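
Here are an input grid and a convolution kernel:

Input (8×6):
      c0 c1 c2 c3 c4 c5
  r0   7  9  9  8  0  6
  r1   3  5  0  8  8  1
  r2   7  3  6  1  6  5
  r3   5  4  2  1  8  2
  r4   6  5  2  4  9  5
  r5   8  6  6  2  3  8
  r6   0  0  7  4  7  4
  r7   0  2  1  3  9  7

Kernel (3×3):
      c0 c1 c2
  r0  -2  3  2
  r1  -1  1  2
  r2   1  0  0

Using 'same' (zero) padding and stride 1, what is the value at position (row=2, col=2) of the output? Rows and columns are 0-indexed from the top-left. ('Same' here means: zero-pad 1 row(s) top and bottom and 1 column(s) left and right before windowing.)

15

The receptive field on the zero-padded input at this output position is [5 0 8 / 3 6 1 / 4 2 1]. Elementwise product with the kernel and sum: 5·-2 + 0·3 + 8·2 + 3·-1 + 6·1 + 1·2 + 4·1.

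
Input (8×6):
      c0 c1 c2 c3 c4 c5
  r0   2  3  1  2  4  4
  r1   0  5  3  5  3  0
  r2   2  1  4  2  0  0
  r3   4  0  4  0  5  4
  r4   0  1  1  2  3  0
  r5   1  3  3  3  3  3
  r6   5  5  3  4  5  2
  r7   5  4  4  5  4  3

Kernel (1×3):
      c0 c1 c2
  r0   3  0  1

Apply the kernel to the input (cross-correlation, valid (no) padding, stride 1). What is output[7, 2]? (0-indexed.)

The receptive field on the input at this output position is [4 5 4]. Elementwise product with the kernel and sum: 4·3 + 4·1.

16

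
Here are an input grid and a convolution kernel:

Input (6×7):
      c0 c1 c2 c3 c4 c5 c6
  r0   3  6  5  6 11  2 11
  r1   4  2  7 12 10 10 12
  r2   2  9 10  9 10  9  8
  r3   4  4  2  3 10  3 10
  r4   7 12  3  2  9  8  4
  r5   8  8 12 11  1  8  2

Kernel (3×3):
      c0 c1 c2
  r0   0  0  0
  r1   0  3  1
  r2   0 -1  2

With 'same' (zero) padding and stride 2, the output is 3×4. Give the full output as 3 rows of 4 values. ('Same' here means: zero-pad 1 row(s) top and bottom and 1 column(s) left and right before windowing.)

15 38 45 21
19 43 35 14
41 21 50 10

Output[0,0]: The receptive field on the zero-padded input at this output position is [0 0 0 / 0 3 6 / 0 4 2]. Elementwise product with the kernel and sum: 3·3 + 6·1 + 4·-1 + 2·2.
Output[0,1]: The receptive field on the zero-padded input at this output position is [0 0 0 / 6 5 6 / 2 7 12]. Elementwise product with the kernel and sum: 5·3 + 6·1 + 7·-1 + 12·2.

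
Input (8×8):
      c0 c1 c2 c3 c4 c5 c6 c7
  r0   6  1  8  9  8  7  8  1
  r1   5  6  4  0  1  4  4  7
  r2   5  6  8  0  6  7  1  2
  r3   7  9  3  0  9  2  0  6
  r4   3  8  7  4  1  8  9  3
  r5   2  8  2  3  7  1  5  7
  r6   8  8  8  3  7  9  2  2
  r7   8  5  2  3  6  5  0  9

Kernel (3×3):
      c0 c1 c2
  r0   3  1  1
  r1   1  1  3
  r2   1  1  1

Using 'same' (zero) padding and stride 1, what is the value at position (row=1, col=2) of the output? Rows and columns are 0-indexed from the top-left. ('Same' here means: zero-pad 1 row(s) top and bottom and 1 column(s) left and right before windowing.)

44

The receptive field on the zero-padded input at this output position is [1 8 9 / 6 4 0 / 6 8 0]. Elementwise product with the kernel and sum: 1·3 + 8·1 + 9·1 + 6·1 + 4·1 + 0·3 + 6·1 + 8·1 + 0·1.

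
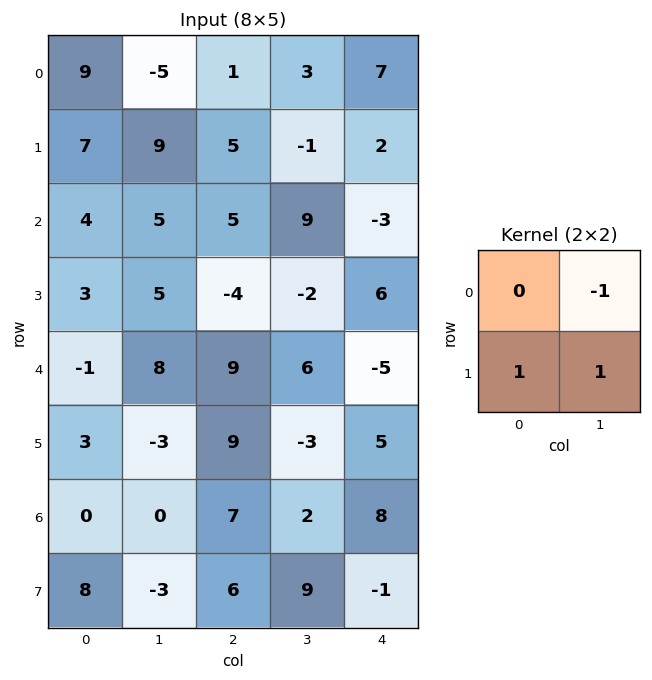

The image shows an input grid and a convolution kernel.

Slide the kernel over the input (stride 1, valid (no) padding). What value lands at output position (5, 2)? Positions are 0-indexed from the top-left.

The receptive field on the input at this output position is [9 -3 / 7 2]. Elementwise product with the kernel and sum: -3·-1 + 7·1 + 2·1.

12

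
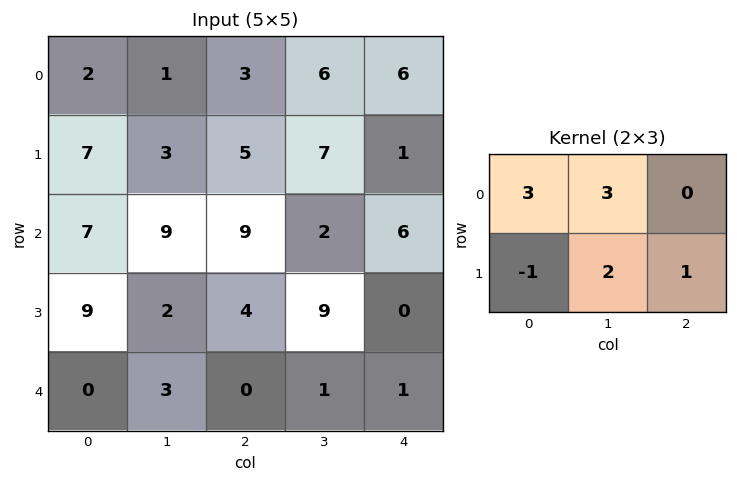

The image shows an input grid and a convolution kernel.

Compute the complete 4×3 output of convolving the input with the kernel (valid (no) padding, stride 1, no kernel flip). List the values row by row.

Output[0,0]: The receptive field on the input at this output position is [2 1 3 / 7 3 5]. Elementwise product with the kernel and sum: 2·3 + 1·3 + 7·-1 + 3·2 + 5·1.
Output[0,1]: The receptive field on the input at this output position is [1 3 6 / 3 5 7]. Elementwise product with the kernel and sum: 1·3 + 3·3 + 3·-1 + 5·2 + 7·1.

13 26 37
50 35 37
47 69 47
39 16 42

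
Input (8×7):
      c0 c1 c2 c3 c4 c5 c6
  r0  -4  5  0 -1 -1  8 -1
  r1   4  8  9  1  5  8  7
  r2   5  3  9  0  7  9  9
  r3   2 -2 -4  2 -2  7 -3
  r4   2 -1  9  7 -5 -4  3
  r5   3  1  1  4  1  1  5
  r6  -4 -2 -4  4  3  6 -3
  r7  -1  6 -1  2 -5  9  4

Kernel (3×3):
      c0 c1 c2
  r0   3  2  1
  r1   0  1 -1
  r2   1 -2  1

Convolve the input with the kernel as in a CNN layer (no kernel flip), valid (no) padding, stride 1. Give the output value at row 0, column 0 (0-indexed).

5

The receptive field on the input at this output position is [-4 5 0 / 4 8 9 / 5 3 9]. Elementwise product with the kernel and sum: -4·3 + 5·2 + 0·1 + 8·1 + 9·-1 + 5·1 + 3·-2 + 9·1.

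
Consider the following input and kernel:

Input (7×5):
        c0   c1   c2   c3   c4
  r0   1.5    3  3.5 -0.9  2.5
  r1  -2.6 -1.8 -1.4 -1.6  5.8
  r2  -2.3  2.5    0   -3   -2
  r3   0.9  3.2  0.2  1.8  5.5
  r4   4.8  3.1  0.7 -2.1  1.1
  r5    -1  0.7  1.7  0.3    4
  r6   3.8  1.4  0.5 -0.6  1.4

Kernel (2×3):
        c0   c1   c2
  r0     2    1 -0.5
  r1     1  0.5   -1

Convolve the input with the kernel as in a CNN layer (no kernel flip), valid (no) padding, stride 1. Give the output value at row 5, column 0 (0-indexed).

The receptive field on the input at this output position is [-1 0.7 1.7 / 3.8 1.4 0.5]. Elementwise product with the kernel and sum: -1·2 + 0.7·1 + 1.7·-0.5 + 3.8·1 + 1.4·0.5 + 0.5·-1.

1.85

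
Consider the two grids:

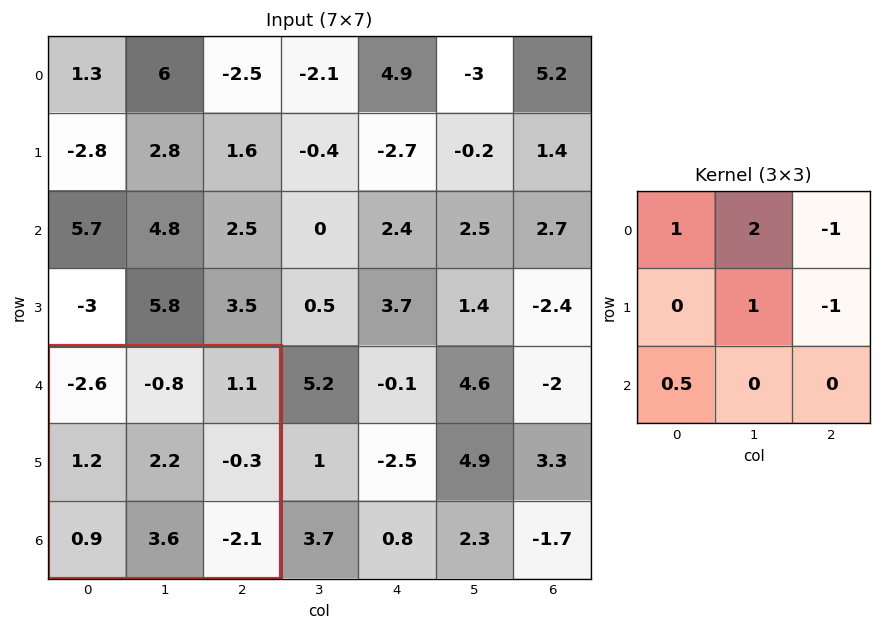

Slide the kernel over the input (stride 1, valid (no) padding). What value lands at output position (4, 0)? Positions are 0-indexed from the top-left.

The receptive field on the input at this output position is [-2.6 -0.8 1.1 / 1.2 2.2 -0.3 / 0.9 3.6 -2.1]. Elementwise product with the kernel and sum: -2.6·1 + -0.8·2 + 1.1·-1 + 2.2·1 + -0.3·-1 + 0.9·0.5.

-2.35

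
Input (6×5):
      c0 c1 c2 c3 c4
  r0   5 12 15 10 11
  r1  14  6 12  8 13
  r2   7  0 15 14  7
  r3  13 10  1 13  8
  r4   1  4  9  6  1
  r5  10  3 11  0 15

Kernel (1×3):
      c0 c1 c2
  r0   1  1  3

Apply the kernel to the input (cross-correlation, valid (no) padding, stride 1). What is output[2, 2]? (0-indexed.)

50

The receptive field on the input at this output position is [15 14 7]. Elementwise product with the kernel and sum: 15·1 + 14·1 + 7·3.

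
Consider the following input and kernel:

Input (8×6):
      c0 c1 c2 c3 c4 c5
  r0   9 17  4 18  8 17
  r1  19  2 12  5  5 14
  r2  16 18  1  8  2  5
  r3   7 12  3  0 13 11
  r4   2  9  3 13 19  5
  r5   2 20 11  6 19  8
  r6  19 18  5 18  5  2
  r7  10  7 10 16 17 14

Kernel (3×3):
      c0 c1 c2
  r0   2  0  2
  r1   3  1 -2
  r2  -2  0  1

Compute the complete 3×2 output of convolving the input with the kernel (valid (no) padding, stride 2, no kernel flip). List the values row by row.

30 55
60 2
-19 40

Output[0,0]: The receptive field on the input at this output position is [9 17 4 / 19 2 12 / 16 18 1]. Elementwise product with the kernel and sum: 9·2 + 4·2 + 19·3 + 2·1 + 12·-2 + 16·-2 + 1·1.
Output[0,1]: The receptive field on the input at this output position is [4 18 8 / 12 5 5 / 1 8 2]. Elementwise product with the kernel and sum: 4·2 + 8·2 + 12·3 + 5·1 + 5·-2 + 1·-2 + 2·1.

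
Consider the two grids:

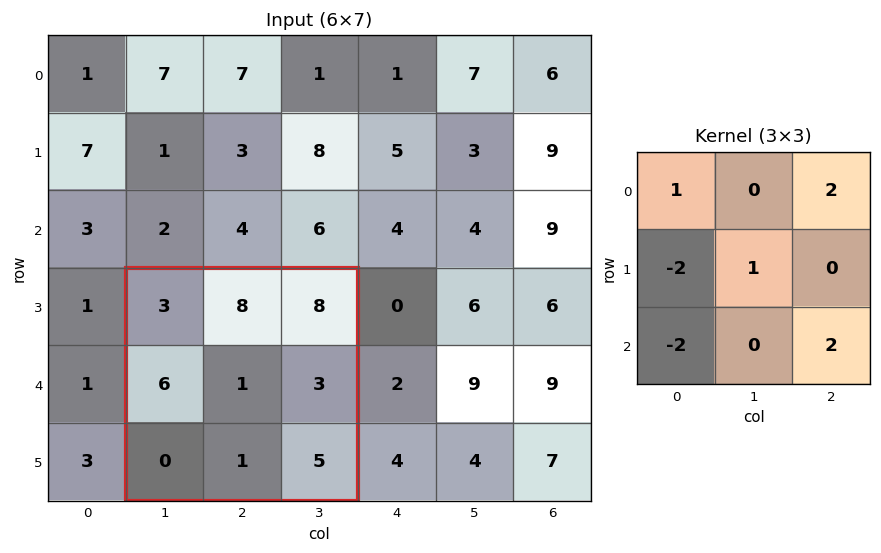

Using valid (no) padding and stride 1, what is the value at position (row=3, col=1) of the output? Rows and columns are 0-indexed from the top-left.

The receptive field on the input at this output position is [3 8 8 / 6 1 3 / 0 1 5]. Elementwise product with the kernel and sum: 3·1 + 8·2 + 6·-2 + 1·1 + 0·-2 + 5·2.

18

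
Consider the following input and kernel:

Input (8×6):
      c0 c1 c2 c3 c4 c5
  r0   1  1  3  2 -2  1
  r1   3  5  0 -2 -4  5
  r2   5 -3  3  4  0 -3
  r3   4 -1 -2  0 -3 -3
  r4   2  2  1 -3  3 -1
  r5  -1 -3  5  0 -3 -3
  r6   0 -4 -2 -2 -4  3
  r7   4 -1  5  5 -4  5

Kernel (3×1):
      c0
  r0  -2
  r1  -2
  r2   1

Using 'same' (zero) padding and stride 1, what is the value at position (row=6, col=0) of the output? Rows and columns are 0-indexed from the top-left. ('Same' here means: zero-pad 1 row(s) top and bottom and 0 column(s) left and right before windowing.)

6

The receptive field on the zero-padded input at this output position is [-1 / 0 / 4]. Elementwise product with the kernel and sum: -1·-2 + 0·-2 + 4·1.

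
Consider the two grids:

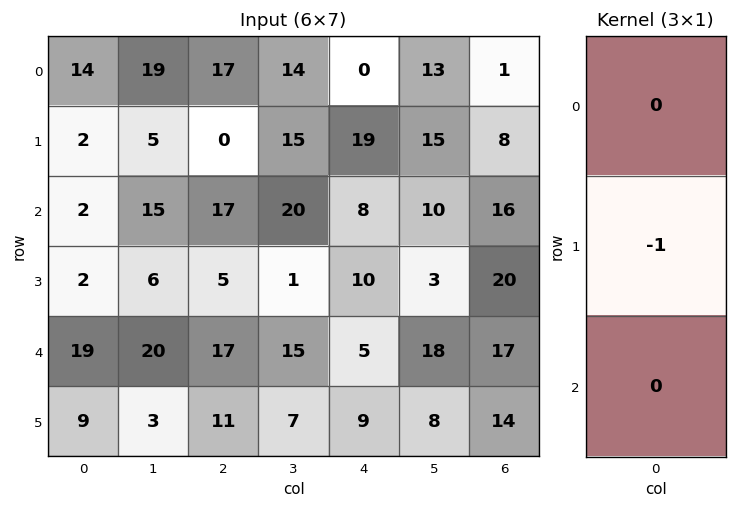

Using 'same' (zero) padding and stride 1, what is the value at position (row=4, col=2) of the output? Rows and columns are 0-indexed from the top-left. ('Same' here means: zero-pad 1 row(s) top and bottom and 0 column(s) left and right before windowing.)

The receptive field on the zero-padded input at this output position is [5 / 17 / 11]. Elementwise product with the kernel and sum: 17·-1.

-17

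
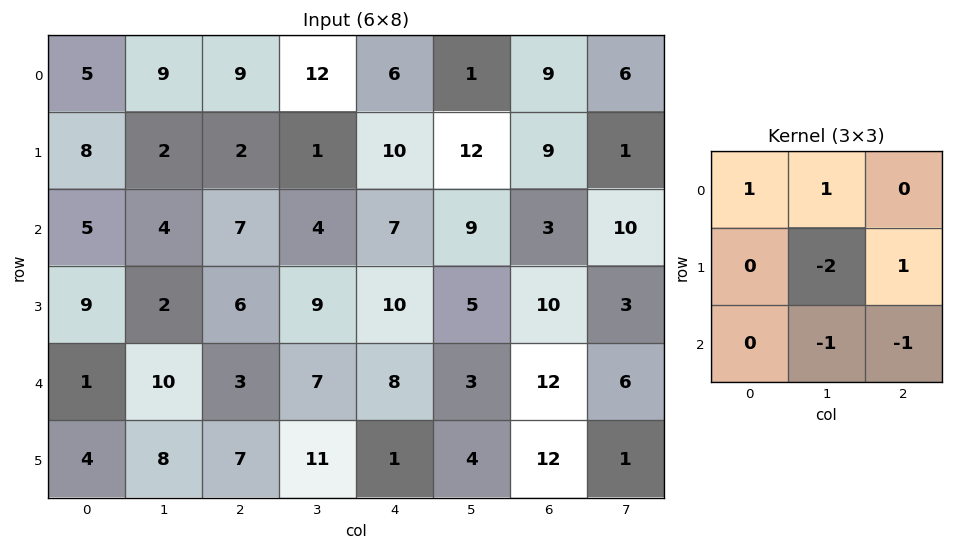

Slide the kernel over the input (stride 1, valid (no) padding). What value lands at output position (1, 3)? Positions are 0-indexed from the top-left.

The receptive field on the input at this output position is [1 10 12 / 4 7 9 / 9 10 5]. Elementwise product with the kernel and sum: 1·1 + 10·1 + 7·-2 + 9·1 + 10·-1 + 5·-1.

-9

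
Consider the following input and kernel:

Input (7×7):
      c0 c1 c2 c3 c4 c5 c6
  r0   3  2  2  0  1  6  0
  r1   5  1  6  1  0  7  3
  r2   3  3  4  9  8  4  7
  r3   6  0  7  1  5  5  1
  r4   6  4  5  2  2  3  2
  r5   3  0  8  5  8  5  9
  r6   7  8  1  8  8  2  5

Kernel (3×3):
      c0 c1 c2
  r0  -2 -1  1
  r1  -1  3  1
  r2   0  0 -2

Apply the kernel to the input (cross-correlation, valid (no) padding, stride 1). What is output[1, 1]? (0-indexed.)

The receptive field on the input at this output position is [1 6 1 / 3 4 9 / 0 7 1]. Elementwise product with the kernel and sum: 1·-2 + 6·-1 + 1·1 + 3·-1 + 4·3 + 9·1 + 1·-2.

9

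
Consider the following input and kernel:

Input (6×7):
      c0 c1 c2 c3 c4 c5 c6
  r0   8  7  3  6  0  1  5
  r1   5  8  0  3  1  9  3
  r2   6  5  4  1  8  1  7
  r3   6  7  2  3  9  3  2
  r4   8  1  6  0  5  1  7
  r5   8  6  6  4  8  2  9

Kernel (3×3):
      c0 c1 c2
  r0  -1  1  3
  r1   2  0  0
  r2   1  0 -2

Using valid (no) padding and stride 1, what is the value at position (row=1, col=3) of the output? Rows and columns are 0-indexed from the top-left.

24

The receptive field on the input at this output position is [3 1 9 / 1 8 1 / 3 9 3]. Elementwise product with the kernel and sum: 3·-1 + 1·1 + 9·3 + 1·2 + 3·1 + 3·-2.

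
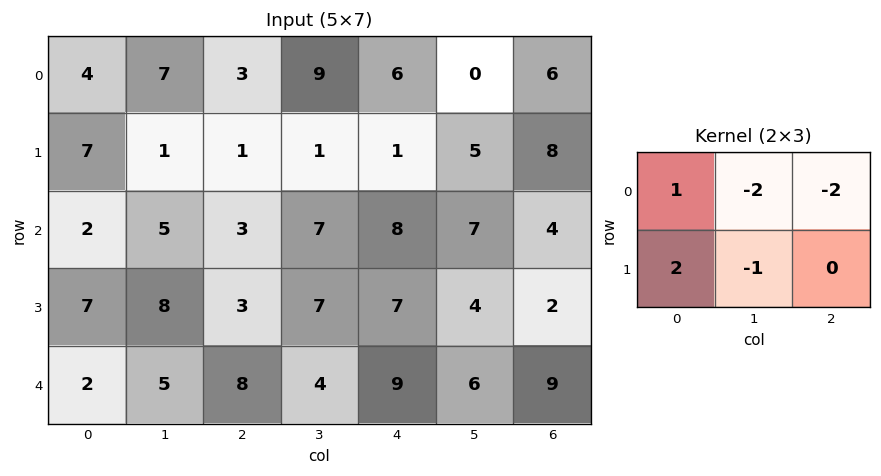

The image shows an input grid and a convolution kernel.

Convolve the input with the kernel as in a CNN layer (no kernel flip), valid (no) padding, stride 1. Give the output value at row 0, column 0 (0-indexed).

The receptive field on the input at this output position is [4 7 3 / 7 1 1]. Elementwise product with the kernel and sum: 4·1 + 7·-2 + 3·-2 + 7·2 + 1·-1.

-3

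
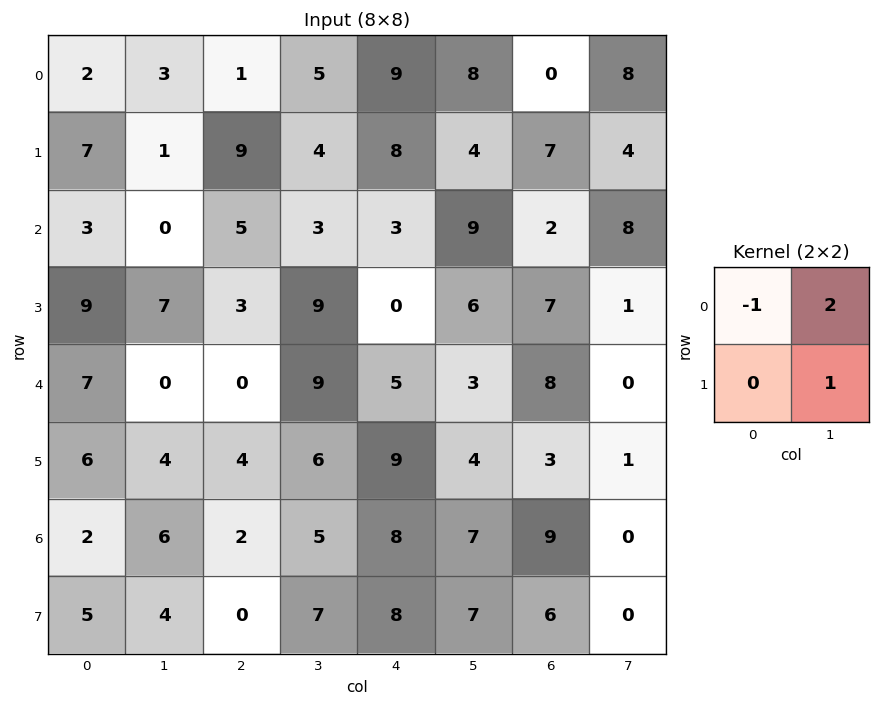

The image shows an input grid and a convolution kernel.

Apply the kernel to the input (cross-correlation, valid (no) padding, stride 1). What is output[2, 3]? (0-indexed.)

3

The receptive field on the input at this output position is [3 3 / 9 0]. Elementwise product with the kernel and sum: 3·-1 + 3·2 + 0·1.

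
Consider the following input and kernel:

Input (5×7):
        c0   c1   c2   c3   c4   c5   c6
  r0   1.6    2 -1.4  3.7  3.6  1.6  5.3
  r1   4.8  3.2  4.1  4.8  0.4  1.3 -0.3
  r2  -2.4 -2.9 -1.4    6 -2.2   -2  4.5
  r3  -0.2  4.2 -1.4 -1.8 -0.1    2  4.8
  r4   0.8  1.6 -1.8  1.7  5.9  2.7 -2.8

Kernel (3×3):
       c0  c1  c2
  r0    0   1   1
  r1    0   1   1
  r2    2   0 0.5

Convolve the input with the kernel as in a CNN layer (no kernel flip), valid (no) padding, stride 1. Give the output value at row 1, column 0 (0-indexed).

1.9

The receptive field on the input at this output position is [4.8 3.2 4.1 / -2.4 -2.9 -1.4 / -0.2 4.2 -1.4]. Elementwise product with the kernel and sum: 3.2·1 + 4.1·1 + -2.9·1 + -1.4·1 + -0.2·2 + -1.4·0.5.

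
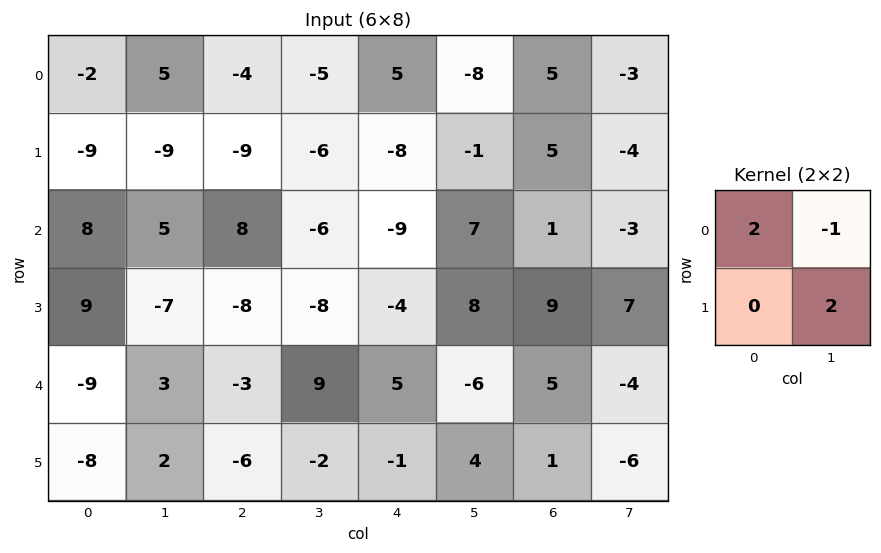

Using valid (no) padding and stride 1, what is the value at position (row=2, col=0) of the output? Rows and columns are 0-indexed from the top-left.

-3

The receptive field on the input at this output position is [8 5 / 9 -7]. Elementwise product with the kernel and sum: 8·2 + 5·-1 + -7·2.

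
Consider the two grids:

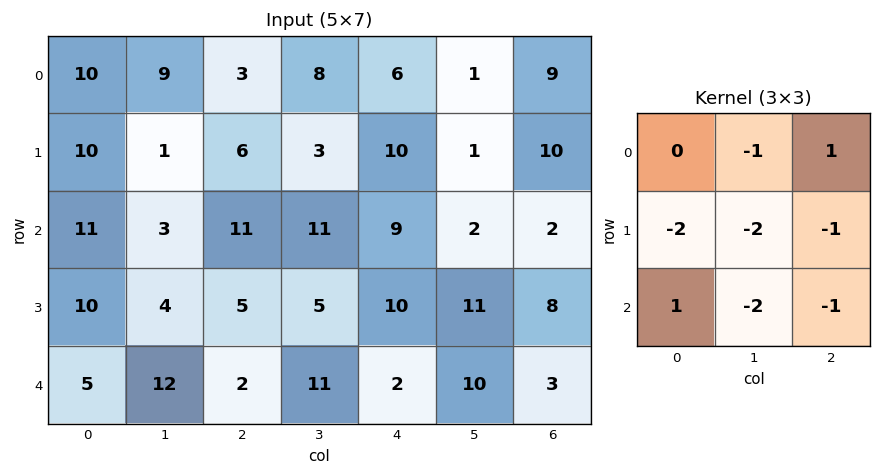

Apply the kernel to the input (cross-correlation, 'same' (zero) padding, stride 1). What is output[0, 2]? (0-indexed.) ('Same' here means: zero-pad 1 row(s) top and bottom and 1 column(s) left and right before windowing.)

-46

The receptive field on the zero-padded input at this output position is [0 0 0 / 9 3 8 / 1 6 3]. Elementwise product with the kernel and sum: 0·-1 + 0·1 + 9·-2 + 3·-2 + 8·-1 + 1·1 + 6·-2 + 3·-1.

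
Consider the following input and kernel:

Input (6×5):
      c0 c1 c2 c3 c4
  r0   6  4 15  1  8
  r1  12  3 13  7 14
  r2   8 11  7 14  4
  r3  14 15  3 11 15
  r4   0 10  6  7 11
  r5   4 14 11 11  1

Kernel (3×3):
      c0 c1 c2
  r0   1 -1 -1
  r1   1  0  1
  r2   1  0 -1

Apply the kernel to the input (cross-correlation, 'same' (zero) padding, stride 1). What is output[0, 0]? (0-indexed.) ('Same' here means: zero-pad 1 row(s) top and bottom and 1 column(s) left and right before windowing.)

The receptive field on the zero-padded input at this output position is [0 0 0 / 0 6 4 / 0 12 3]. Elementwise product with the kernel and sum: 0·1 + 0·-1 + 0·-1 + 0·1 + 4·1 + 0·1 + 3·-1.

1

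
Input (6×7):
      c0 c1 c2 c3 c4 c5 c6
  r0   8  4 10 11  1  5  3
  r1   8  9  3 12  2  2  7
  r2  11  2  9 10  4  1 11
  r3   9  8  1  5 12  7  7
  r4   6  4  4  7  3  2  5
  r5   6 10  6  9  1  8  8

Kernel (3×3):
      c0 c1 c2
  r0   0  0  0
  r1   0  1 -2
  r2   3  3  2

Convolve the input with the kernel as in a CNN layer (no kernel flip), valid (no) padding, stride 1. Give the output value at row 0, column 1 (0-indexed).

The receptive field on the input at this output position is [4 10 11 / 9 3 12 / 2 9 10]. Elementwise product with the kernel and sum: 3·1 + 12·-2 + 2·3 + 9·3 + 10·2.

32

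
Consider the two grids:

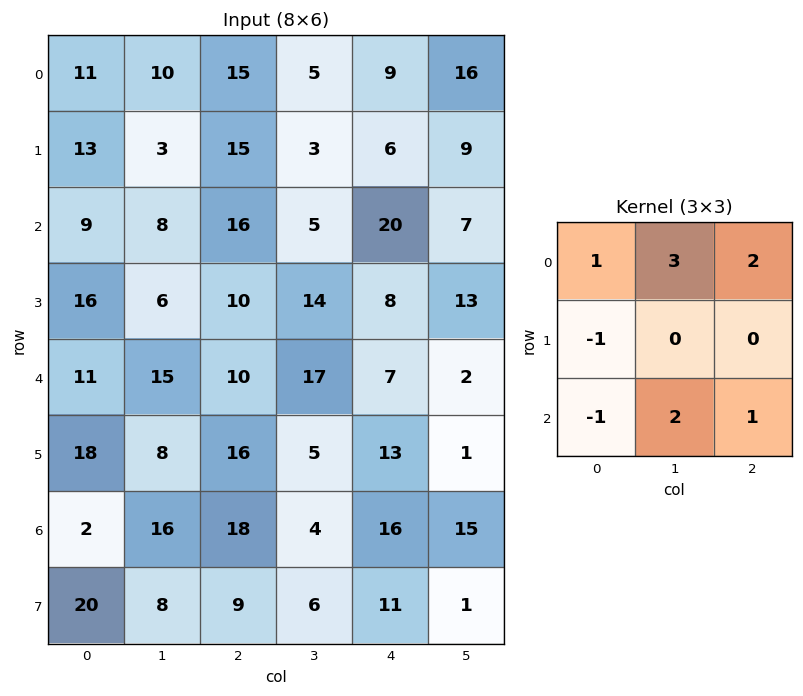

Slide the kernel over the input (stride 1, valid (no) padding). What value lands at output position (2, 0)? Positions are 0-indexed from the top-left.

78

The receptive field on the input at this output position is [9 8 16 / 16 6 10 / 11 15 10]. Elementwise product with the kernel and sum: 9·1 + 8·3 + 16·2 + 16·-1 + 11·-1 + 15·2 + 10·1.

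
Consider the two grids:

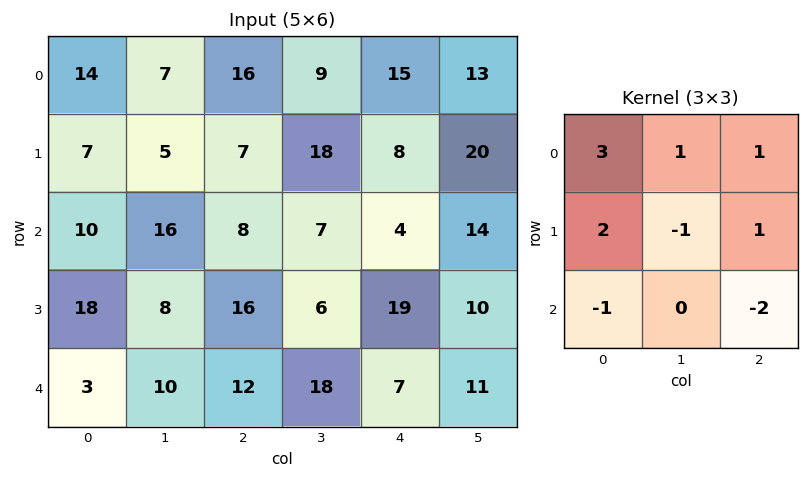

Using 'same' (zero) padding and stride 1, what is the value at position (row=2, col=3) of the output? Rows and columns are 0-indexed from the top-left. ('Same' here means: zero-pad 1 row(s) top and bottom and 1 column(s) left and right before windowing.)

6

The receptive field on the zero-padded input at this output position is [7 18 8 / 8 7 4 / 16 6 19]. Elementwise product with the kernel and sum: 7·3 + 18·1 + 8·1 + 8·2 + 7·-1 + 4·1 + 16·-1 + 19·-2.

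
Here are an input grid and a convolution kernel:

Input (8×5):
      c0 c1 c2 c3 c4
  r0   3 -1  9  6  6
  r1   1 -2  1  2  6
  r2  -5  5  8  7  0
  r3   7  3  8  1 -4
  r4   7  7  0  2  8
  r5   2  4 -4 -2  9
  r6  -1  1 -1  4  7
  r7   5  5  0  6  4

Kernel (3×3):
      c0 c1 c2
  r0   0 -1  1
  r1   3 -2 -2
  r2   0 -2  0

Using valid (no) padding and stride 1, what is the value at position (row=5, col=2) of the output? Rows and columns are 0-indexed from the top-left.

-26

The receptive field on the input at this output position is [-4 -2 9 / -1 4 7 / 0 6 4]. Elementwise product with the kernel and sum: -2·-1 + 9·1 + -1·3 + 4·-2 + 7·-2 + 6·-2.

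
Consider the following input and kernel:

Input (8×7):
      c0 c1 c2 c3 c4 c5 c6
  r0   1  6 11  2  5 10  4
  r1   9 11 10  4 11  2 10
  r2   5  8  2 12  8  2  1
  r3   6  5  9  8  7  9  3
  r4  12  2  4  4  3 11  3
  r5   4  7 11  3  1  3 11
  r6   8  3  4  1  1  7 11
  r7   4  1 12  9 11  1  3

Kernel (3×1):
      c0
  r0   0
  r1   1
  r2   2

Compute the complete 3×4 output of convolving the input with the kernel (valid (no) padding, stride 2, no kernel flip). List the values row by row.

19 14 27 12
30 17 13 9
20 19 3 33

Output[0,0]: The receptive field on the input at this output position is [1 / 9 / 5]. Elementwise product with the kernel and sum: 9·1 + 5·2.
Output[0,1]: The receptive field on the input at this output position is [11 / 10 / 2]. Elementwise product with the kernel and sum: 10·1 + 2·2.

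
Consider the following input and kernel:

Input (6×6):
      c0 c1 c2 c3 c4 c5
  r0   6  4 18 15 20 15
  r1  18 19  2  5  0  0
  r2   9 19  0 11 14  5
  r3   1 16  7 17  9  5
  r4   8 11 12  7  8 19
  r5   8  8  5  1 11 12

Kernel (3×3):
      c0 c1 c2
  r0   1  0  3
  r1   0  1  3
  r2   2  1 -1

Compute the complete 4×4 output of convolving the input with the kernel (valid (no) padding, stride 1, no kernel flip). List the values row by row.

122 93 80 91
54 89 77 72
61 137 109 53
88 120 65 98

Output[0,0]: The receptive field on the input at this output position is [6 4 18 / 18 19 2 / 9 19 0]. Elementwise product with the kernel and sum: 6·1 + 18·3 + 19·1 + 2·3 + 9·2 + 19·1 + 0·-1.
Output[0,1]: The receptive field on the input at this output position is [4 18 15 / 19 2 5 / 19 0 11]. Elementwise product with the kernel and sum: 4·1 + 15·3 + 2·1 + 5·3 + 19·2 + 0·1 + 11·-1.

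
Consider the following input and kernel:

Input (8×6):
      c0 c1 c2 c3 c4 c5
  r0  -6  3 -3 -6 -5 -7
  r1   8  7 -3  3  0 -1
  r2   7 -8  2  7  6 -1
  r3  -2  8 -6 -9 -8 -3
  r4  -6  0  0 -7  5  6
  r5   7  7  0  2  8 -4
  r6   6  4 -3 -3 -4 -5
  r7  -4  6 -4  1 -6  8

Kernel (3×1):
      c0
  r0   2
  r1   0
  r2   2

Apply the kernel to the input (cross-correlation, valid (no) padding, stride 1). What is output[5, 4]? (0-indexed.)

The receptive field on the input at this output position is [8 / -4 / -6]. Elementwise product with the kernel and sum: 8·2 + -6·2.

4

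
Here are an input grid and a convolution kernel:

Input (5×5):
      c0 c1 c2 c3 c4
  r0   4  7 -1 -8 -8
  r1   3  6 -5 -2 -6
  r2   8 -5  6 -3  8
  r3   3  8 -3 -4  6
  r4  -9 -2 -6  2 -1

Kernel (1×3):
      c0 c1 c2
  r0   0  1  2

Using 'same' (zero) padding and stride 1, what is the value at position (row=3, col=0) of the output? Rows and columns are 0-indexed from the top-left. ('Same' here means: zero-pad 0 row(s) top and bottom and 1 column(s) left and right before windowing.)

The receptive field on the zero-padded input at this output position is [0 3 8]. Elementwise product with the kernel and sum: 3·1 + 8·2.

19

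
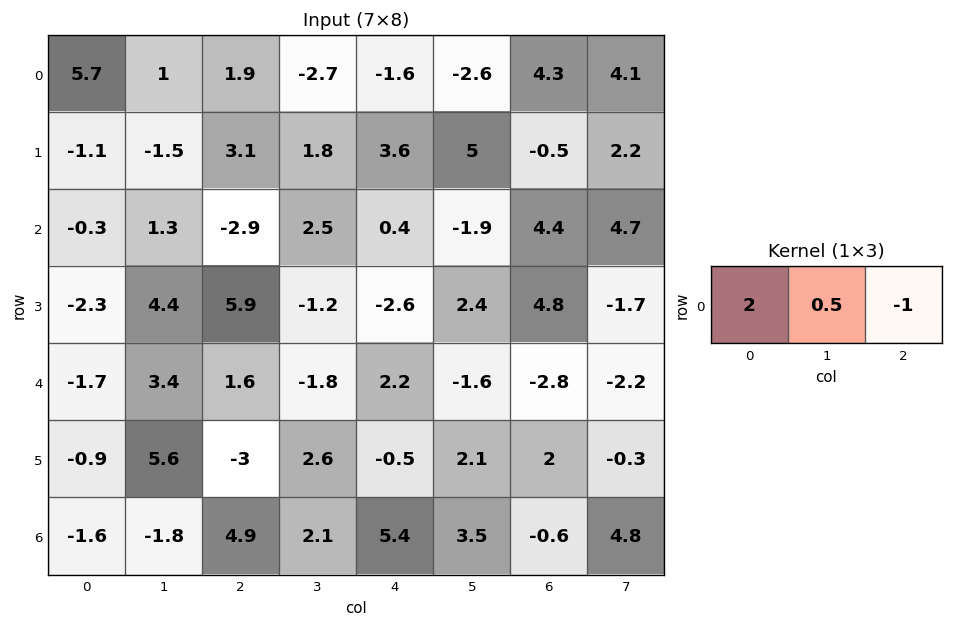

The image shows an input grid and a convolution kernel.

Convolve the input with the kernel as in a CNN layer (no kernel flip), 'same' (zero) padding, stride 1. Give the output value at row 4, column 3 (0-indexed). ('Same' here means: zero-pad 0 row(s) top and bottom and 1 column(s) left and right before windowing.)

The receptive field on the zero-padded input at this output position is [1.6 -1.8 2.2]. Elementwise product with the kernel and sum: 1.6·2 + -1.8·0.5 + 2.2·-1.

0.1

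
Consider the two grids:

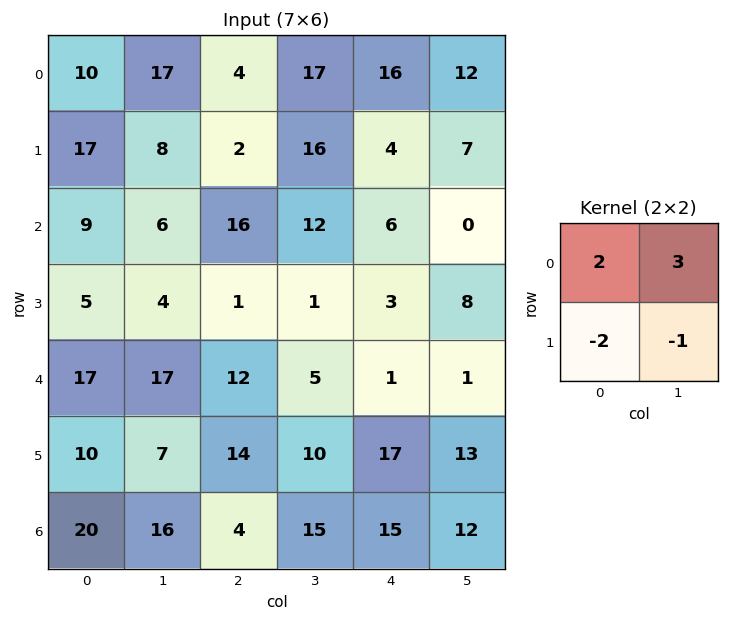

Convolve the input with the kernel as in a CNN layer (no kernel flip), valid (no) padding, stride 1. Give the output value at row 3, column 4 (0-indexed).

The receptive field on the input at this output position is [3 8 / 1 1]. Elementwise product with the kernel and sum: 3·2 + 8·3 + 1·-2 + 1·-1.

27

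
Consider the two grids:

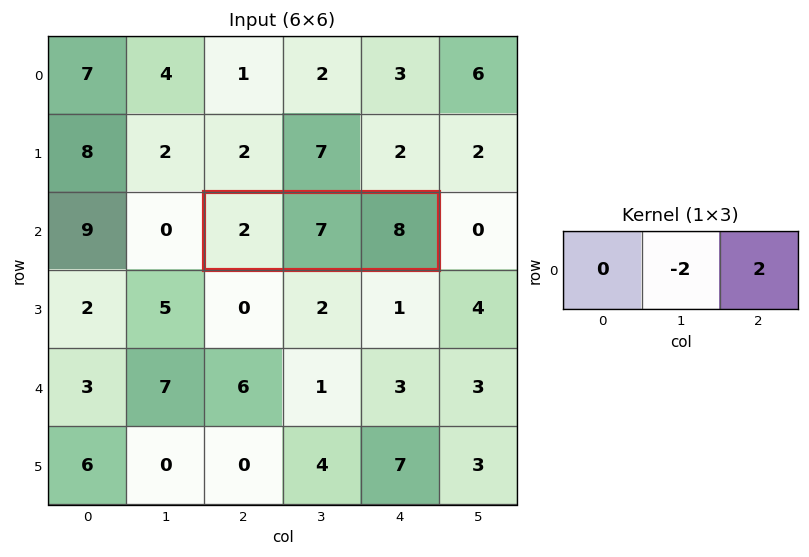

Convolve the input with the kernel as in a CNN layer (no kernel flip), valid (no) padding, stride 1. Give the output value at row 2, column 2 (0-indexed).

2

The receptive field on the input at this output position is [2 7 8]. Elementwise product with the kernel and sum: 7·-2 + 8·2.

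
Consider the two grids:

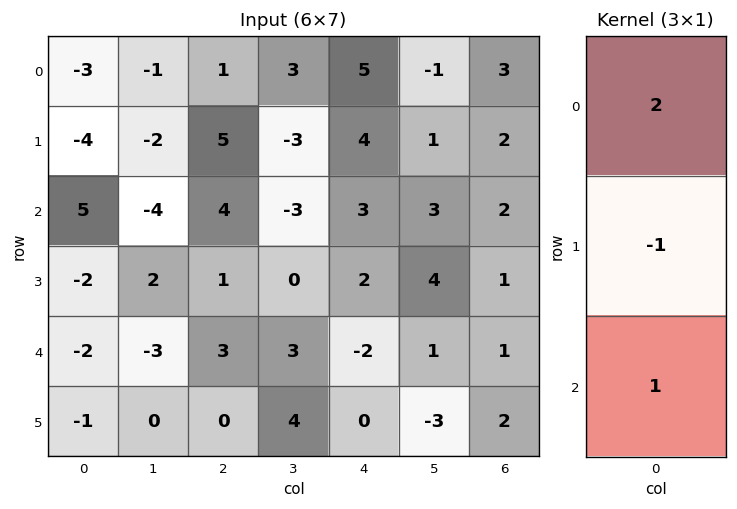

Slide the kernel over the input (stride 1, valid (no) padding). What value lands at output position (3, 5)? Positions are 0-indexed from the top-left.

4

The receptive field on the input at this output position is [4 / 1 / -3]. Elementwise product with the kernel and sum: 4·2 + 1·-1 + -3·1.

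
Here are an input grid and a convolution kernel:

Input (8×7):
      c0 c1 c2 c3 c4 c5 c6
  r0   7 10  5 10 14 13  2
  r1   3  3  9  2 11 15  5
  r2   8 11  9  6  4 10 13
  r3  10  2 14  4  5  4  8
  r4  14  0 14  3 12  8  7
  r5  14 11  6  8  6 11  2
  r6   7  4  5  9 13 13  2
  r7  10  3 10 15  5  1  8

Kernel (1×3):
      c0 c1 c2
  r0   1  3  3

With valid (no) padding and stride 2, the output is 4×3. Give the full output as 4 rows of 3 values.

52 77 59
68 39 73
56 59 57
34 71 58

Output[0,0]: The receptive field on the input at this output position is [7 10 5]. Elementwise product with the kernel and sum: 7·1 + 10·3 + 5·3.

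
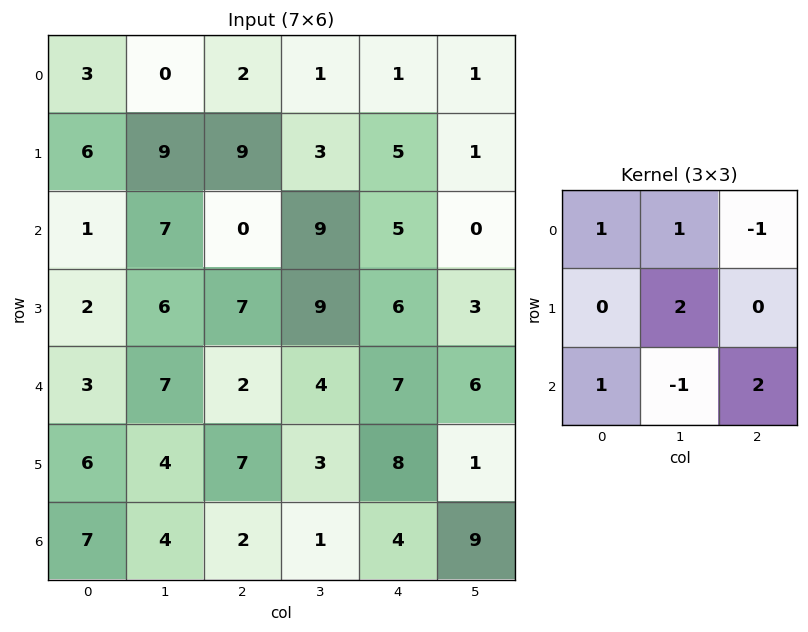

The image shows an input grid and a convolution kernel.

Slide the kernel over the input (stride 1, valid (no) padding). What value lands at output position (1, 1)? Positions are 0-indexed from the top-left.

32

The receptive field on the input at this output position is [9 9 3 / 7 0 9 / 6 7 9]. Elementwise product with the kernel and sum: 9·1 + 9·1 + 3·-1 + 0·2 + 6·1 + 7·-1 + 9·2.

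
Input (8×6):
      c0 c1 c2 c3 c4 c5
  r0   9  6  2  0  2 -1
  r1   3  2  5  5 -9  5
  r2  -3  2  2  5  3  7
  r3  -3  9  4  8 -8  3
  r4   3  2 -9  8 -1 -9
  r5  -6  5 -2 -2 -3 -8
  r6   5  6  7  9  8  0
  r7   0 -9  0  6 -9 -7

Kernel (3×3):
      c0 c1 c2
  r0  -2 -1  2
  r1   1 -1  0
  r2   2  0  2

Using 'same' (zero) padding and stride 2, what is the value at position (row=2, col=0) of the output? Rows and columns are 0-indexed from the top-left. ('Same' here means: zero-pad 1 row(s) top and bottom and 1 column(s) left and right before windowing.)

The receptive field on the zero-padded input at this output position is [0 -3 9 / 0 3 2 / 0 -6 5]. Elementwise product with the kernel and sum: 0·-2 + -3·-1 + 9·2 + 0·1 + 3·-1 + 0·2 + 5·2.

28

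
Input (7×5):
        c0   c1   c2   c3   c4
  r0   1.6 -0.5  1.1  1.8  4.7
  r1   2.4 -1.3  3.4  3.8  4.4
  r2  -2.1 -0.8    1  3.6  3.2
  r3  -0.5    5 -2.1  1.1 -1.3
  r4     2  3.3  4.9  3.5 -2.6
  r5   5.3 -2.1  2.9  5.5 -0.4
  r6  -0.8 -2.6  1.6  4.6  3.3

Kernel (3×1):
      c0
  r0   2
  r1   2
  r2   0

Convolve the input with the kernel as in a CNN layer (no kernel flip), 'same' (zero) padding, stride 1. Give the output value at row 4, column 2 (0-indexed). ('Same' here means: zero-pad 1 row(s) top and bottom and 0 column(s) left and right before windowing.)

The receptive field on the zero-padded input at this output position is [-2.1 / 4.9 / 2.9]. Elementwise product with the kernel and sum: -2.1·2 + 4.9·2.

5.6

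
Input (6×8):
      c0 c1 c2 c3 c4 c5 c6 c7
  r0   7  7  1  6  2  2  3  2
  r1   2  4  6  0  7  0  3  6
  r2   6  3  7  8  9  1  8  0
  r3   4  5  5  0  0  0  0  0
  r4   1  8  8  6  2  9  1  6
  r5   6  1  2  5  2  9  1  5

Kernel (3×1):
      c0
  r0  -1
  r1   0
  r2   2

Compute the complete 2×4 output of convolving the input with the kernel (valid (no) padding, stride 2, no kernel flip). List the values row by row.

Output[0,0]: The receptive field on the input at this output position is [7 / 2 / 6]. Elementwise product with the kernel and sum: 7·-1 + 6·2.

5 13 16 13
-4 9 -5 -6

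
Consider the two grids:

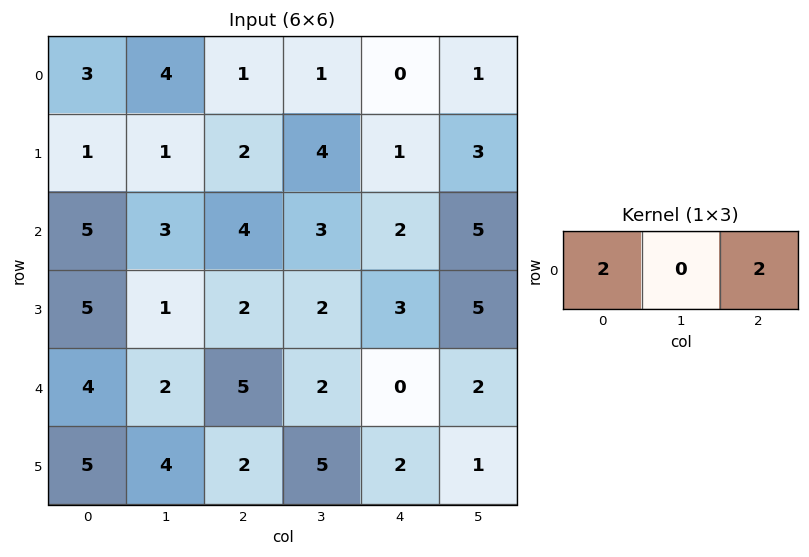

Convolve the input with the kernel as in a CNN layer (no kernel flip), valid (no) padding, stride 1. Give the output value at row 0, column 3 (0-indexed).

The receptive field on the input at this output position is [1 0 1]. Elementwise product with the kernel and sum: 1·2 + 1·2.

4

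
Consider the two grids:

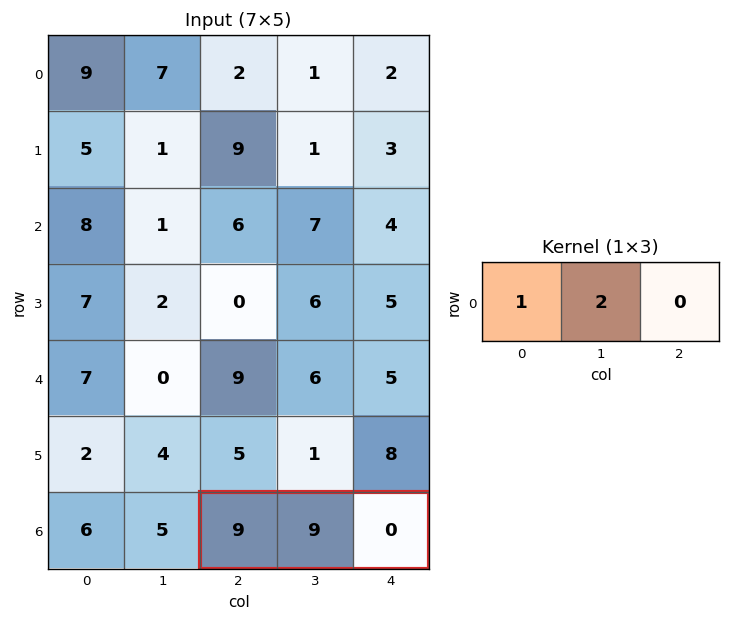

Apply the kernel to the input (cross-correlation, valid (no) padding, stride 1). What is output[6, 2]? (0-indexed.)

27

The receptive field on the input at this output position is [9 9 0]. Elementwise product with the kernel and sum: 9·1 + 9·2.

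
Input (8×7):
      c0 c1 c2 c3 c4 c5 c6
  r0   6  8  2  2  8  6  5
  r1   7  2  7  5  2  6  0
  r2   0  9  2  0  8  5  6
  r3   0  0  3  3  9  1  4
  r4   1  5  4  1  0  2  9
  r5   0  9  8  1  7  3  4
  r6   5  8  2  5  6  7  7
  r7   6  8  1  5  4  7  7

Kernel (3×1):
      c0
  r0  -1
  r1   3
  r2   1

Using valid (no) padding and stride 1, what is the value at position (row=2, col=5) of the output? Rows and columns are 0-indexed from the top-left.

0

The receptive field on the input at this output position is [5 / 1 / 2]. Elementwise product with the kernel and sum: 5·-1 + 1·3 + 2·1.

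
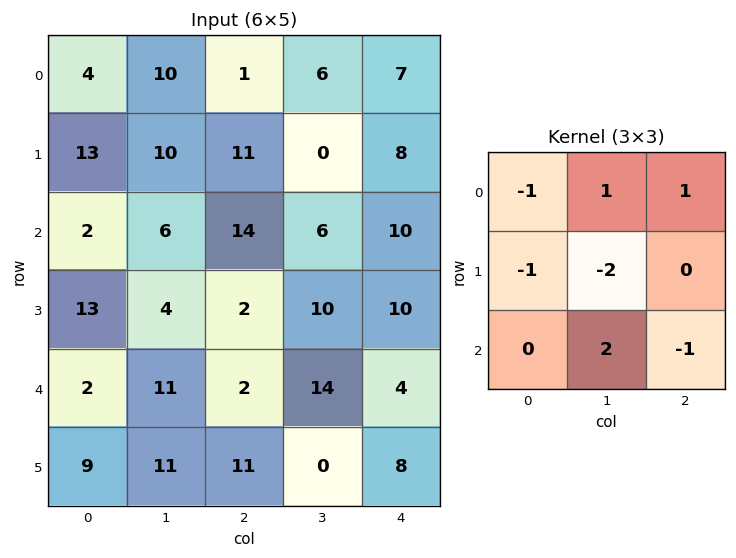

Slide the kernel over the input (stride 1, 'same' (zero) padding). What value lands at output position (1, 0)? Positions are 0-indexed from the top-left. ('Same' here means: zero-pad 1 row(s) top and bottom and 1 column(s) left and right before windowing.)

The receptive field on the zero-padded input at this output position is [0 4 10 / 0 13 10 / 0 2 6]. Elementwise product with the kernel and sum: 0·-1 + 4·1 + 10·1 + 0·-1 + 13·-2 + 2·2 + 6·-1.

-14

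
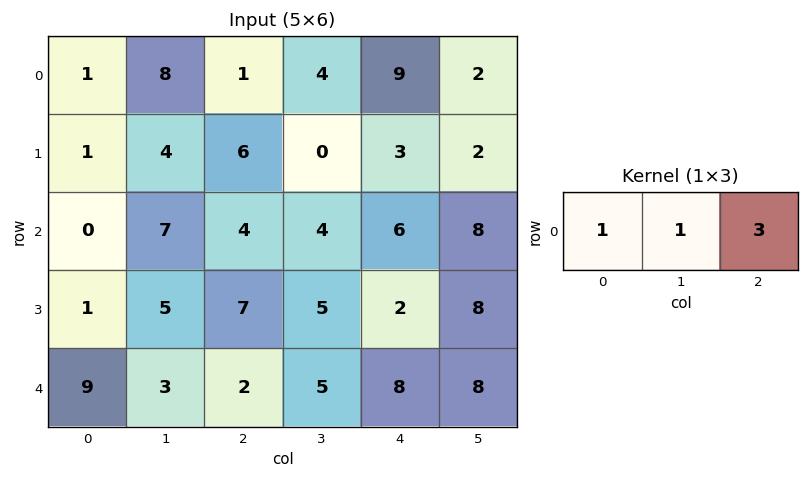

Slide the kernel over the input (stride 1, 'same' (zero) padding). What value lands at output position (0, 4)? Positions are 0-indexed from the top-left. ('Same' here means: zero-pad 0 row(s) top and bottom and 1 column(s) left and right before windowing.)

The receptive field on the zero-padded input at this output position is [4 9 2]. Elementwise product with the kernel and sum: 4·1 + 9·1 + 2·3.

19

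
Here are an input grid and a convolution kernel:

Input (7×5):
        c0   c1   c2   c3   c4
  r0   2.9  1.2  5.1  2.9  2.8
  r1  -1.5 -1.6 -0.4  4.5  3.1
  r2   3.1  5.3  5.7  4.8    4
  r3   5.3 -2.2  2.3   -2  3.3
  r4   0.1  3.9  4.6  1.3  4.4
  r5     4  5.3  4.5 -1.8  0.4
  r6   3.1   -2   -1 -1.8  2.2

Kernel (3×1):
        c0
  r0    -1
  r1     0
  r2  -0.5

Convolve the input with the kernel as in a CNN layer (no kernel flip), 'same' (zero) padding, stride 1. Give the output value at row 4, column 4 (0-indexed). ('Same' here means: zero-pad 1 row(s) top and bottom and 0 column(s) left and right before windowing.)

-3.5

The receptive field on the zero-padded input at this output position is [3.3 / 4.4 / 0.4]. Elementwise product with the kernel and sum: 3.3·-1 + 0.4·-0.5.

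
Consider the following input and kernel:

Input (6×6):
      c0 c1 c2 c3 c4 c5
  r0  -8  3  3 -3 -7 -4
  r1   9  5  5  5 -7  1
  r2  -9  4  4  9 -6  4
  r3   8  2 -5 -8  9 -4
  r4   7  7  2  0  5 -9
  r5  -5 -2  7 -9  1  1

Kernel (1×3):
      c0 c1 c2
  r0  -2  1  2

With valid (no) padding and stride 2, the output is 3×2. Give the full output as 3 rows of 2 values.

Output[0,0]: The receptive field on the input at this output position is [-8 3 3]. Elementwise product with the kernel and sum: -8·-2 + 3·1 + 3·2.
Output[0,1]: The receptive field on the input at this output position is [3 -3 -7]. Elementwise product with the kernel and sum: 3·-2 + -3·1 + -7·2.

25 -23
30 -11
-3 6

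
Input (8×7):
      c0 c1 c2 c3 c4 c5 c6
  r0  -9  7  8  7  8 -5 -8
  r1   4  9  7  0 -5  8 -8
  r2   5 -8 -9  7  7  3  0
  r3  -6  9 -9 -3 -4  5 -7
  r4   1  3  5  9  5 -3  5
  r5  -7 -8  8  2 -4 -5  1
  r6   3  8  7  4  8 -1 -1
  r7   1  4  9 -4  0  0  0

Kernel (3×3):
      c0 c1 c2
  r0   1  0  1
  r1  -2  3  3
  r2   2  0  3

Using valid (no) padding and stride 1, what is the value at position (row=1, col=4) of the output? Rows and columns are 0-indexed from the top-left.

-47

The receptive field on the input at this output position is [-5 8 -8 / 7 3 0 / -4 5 -7]. Elementwise product with the kernel and sum: -5·1 + -8·1 + 7·-2 + 3·3 + 0·3 + -4·2 + -7·3.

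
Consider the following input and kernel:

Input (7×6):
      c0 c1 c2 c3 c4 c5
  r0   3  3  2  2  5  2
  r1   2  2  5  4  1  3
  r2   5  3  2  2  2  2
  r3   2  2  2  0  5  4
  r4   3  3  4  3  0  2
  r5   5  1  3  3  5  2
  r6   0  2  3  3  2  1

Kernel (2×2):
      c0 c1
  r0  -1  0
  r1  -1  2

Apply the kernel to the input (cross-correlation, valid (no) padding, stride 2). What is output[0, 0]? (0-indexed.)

The receptive field on the input at this output position is [3 3 / 2 2]. Elementwise product with the kernel and sum: 3·-1 + 2·-1 + 2·2.

-1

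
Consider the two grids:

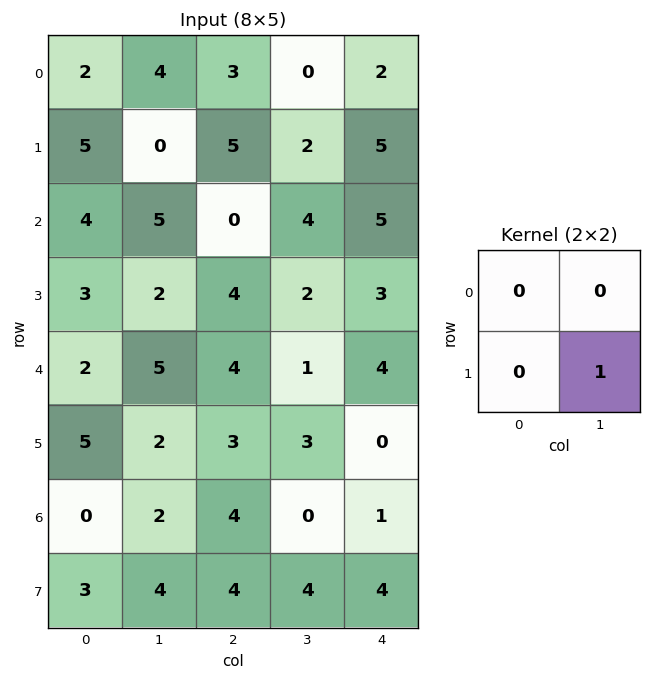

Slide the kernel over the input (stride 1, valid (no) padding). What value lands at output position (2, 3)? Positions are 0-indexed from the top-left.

3

The receptive field on the input at this output position is [4 5 / 2 3]. Elementwise product with the kernel and sum: 3·1.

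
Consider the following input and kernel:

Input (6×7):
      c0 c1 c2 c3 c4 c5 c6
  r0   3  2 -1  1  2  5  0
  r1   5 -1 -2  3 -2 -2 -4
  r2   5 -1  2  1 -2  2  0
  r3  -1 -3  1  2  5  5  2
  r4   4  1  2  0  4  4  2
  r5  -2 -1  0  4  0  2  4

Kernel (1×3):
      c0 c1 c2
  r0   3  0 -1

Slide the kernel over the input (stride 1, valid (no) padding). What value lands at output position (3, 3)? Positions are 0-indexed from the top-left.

The receptive field on the input at this output position is [2 5 5]. Elementwise product with the kernel and sum: 2·3 + 5·-1.

1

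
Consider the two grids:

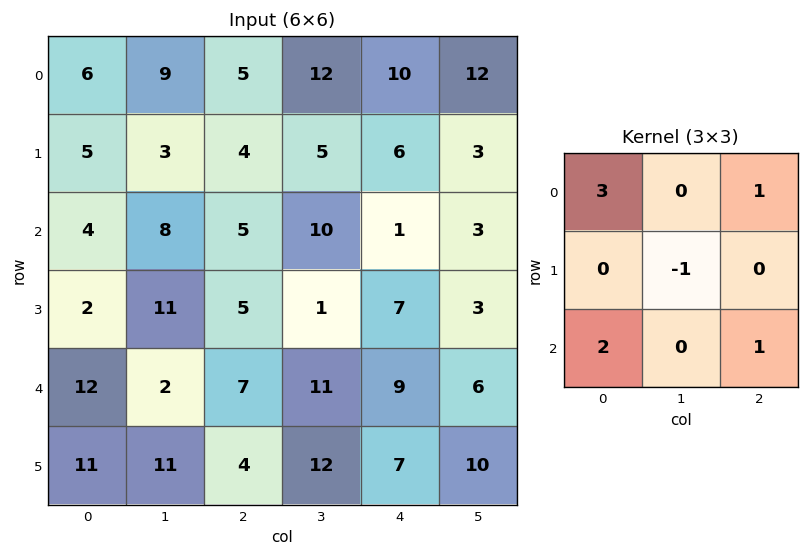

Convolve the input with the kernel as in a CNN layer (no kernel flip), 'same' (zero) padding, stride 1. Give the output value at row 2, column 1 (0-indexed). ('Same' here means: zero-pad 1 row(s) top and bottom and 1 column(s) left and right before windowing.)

20

The receptive field on the zero-padded input at this output position is [5 3 4 / 4 8 5 / 2 11 5]. Elementwise product with the kernel and sum: 5·3 + 4·1 + 8·-1 + 2·2 + 5·1.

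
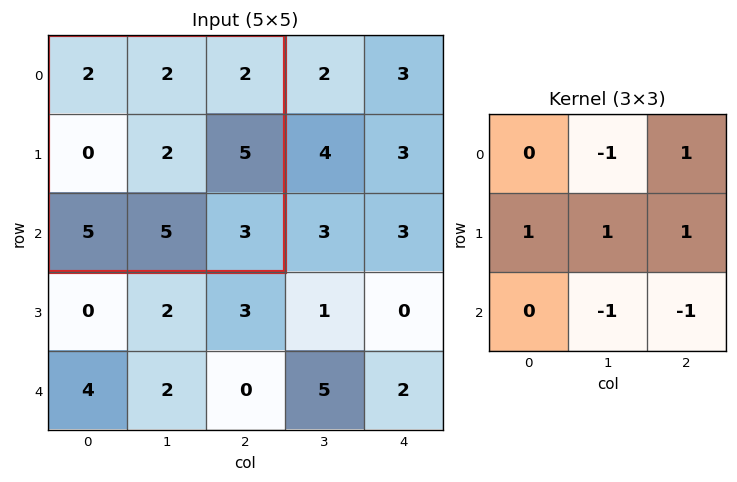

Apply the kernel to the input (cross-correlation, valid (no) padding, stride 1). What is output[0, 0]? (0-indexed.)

-1

The receptive field on the input at this output position is [2 2 2 / 0 2 5 / 5 5 3]. Elementwise product with the kernel and sum: 2·-1 + 2·1 + 0·1 + 2·1 + 5·1 + 5·-1 + 3·-1.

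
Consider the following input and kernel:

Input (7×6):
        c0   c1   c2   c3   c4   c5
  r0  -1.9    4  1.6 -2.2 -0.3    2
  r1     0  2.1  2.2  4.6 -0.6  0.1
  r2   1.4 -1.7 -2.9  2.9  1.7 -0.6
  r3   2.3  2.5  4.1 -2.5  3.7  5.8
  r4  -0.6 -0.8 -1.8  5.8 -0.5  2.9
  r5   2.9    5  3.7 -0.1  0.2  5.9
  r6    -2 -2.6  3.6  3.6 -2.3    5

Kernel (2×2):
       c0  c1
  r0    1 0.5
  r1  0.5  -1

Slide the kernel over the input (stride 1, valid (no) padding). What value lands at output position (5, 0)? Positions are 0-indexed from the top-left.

7

The receptive field on the input at this output position is [2.9 5 / -2 -2.6]. Elementwise product with the kernel and sum: 2.9·1 + 5·0.5 + -2·0.5 + -2.6·-1.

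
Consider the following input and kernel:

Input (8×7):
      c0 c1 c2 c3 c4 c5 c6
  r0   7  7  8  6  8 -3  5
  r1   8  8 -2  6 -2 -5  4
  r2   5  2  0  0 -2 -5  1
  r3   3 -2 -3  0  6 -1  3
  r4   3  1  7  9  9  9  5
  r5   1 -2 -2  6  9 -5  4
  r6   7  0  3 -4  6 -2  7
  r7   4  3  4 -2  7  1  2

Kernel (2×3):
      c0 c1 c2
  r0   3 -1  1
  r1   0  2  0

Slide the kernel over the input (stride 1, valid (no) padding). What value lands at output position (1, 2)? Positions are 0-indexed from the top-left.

-14

The receptive field on the input at this output position is [-2 6 -2 / 0 0 -2]. Elementwise product with the kernel and sum: -2·3 + 6·-1 + -2·1 + 0·2.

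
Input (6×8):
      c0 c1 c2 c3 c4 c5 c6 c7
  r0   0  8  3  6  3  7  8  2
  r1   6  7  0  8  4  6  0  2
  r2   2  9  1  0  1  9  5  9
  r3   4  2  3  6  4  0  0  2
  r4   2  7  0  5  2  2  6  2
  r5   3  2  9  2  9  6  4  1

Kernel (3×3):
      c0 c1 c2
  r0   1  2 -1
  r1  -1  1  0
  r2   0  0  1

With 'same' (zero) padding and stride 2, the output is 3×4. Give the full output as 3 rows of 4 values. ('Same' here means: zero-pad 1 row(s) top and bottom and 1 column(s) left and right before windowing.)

Output[0,0]: The receptive field on the zero-padded input at this output position is [0 0 0 / 0 0 8 / 0 6 7]. Elementwise product with the kernel and sum: 0·1 + 0·2 + 0·-1 + 0·-1 + 0·1 + 7·1.

7 3 3 3
9 -3 11 2
10 -3 17 3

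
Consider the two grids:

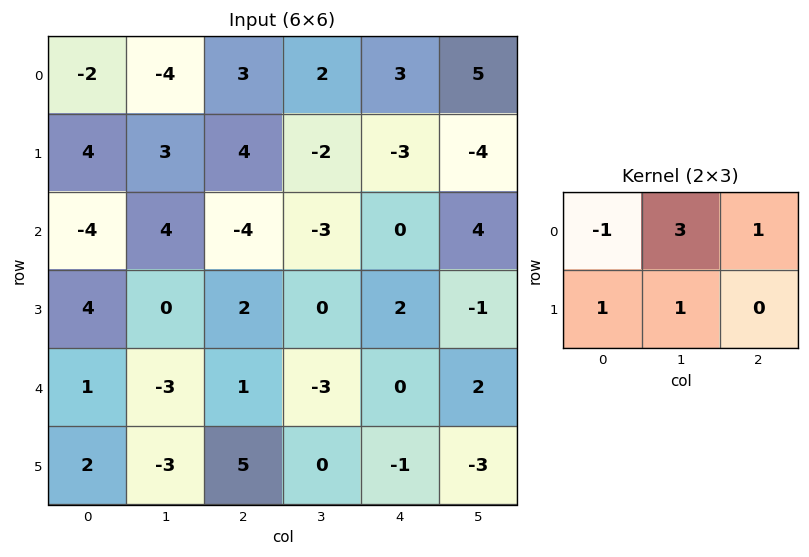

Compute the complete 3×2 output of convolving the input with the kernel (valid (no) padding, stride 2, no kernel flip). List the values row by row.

0 8
16 -3
-10 -5

Output[0,0]: The receptive field on the input at this output position is [-2 -4 3 / 4 3 4]. Elementwise product with the kernel and sum: -2·-1 + -4·3 + 3·1 + 4·1 + 3·1.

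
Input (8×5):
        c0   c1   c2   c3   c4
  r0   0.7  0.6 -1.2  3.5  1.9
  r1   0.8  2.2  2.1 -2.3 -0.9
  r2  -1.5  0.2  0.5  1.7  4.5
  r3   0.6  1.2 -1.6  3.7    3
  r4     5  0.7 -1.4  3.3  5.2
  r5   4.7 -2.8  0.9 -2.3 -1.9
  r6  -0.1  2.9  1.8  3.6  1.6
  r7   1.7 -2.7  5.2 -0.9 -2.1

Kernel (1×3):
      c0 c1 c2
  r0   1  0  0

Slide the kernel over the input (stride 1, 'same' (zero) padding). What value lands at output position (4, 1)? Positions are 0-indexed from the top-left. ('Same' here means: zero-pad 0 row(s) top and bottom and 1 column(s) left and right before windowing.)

5

The receptive field on the zero-padded input at this output position is [5 0.7 -1.4]. Elementwise product with the kernel and sum: 5·1.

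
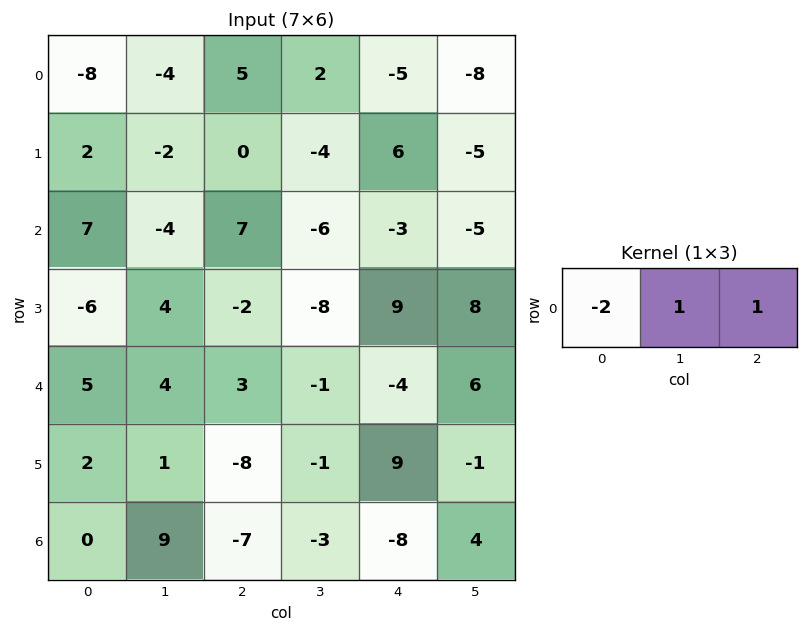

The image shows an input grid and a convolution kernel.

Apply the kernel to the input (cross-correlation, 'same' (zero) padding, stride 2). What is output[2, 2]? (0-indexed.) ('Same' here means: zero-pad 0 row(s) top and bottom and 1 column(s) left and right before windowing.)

The receptive field on the zero-padded input at this output position is [-1 -4 6]. Elementwise product with the kernel and sum: -1·-2 + -4·1 + 6·1.

4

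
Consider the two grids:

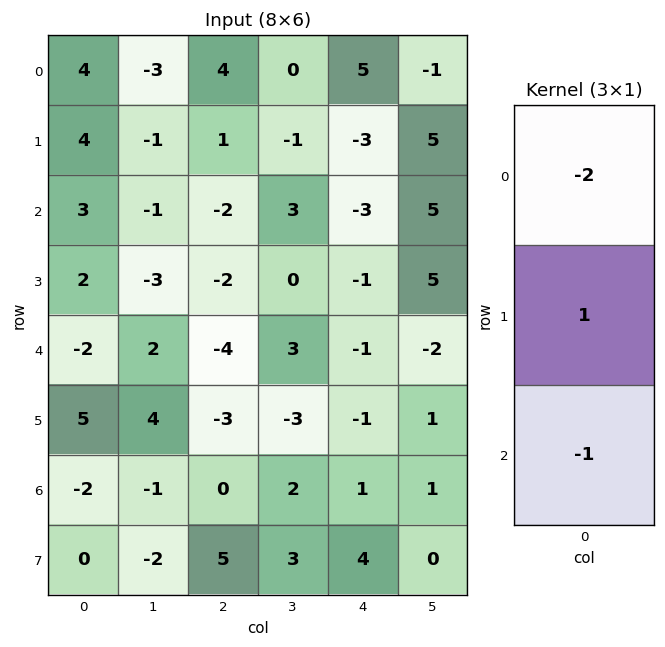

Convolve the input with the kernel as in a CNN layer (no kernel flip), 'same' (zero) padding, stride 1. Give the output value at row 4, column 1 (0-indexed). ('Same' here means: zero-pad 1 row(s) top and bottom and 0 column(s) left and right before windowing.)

4

The receptive field on the zero-padded input at this output position is [-3 / 2 / 4]. Elementwise product with the kernel and sum: -3·-2 + 2·1 + 4·-1.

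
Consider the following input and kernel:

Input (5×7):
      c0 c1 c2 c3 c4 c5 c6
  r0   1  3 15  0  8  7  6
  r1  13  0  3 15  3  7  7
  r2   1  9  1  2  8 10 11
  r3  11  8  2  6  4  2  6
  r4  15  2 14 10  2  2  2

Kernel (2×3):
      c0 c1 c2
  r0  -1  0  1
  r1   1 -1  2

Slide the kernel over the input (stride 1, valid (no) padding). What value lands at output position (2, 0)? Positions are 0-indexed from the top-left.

7

The receptive field on the input at this output position is [1 9 1 / 11 8 2]. Elementwise product with the kernel and sum: 1·-1 + 1·1 + 11·1 + 8·-1 + 2·2.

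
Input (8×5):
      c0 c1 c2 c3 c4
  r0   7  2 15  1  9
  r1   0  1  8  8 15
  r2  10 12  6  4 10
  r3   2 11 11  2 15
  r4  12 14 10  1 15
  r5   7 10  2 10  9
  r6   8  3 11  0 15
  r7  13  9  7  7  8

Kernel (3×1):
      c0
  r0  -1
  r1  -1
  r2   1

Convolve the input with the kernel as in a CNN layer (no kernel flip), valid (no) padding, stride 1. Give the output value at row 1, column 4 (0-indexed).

The receptive field on the input at this output position is [15 / 10 / 15]. Elementwise product with the kernel and sum: 15·-1 + 10·-1 + 15·1.

-10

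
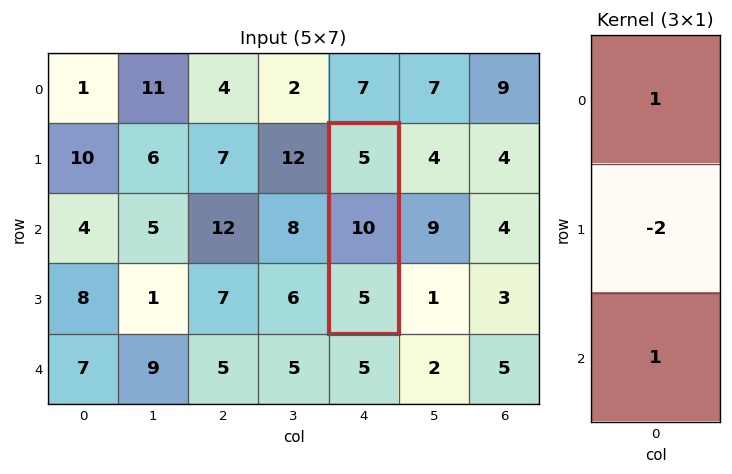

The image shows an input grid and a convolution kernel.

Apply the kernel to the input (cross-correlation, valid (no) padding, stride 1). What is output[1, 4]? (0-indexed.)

-10

The receptive field on the input at this output position is [5 / 10 / 5]. Elementwise product with the kernel and sum: 5·1 + 10·-2 + 5·1.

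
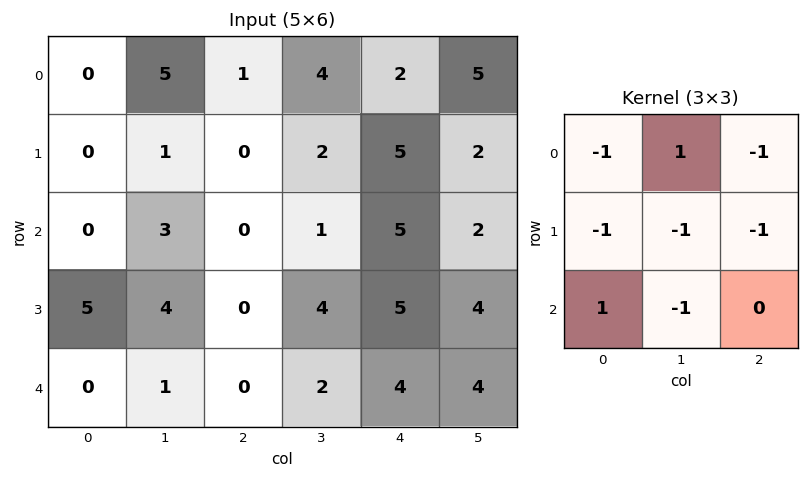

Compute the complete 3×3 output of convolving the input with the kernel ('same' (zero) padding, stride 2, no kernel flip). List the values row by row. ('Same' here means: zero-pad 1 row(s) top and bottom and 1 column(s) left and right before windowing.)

Output[0,0]: The receptive field on the zero-padded input at this output position is [0 0 0 / 0 0 5 / 0 0 1]. Elementwise product with the kernel and sum: 0·-1 + 0·1 + 0·-1 + 0·-1 + 0·-1 + 5·-1 + 0·1 + 0·-1.
Output[0,1]: The receptive field on the zero-padded input at this output position is [0 0 0 / 5 1 4 / 1 0 2]. Elementwise product with the kernel and sum: 0·-1 + 0·1 + 0·-1 + 5·-1 + 1·-1 + 4·-1 + 1·1 + 0·-1.

-5 -9 -14
-9 -3 -8
0 -11 -13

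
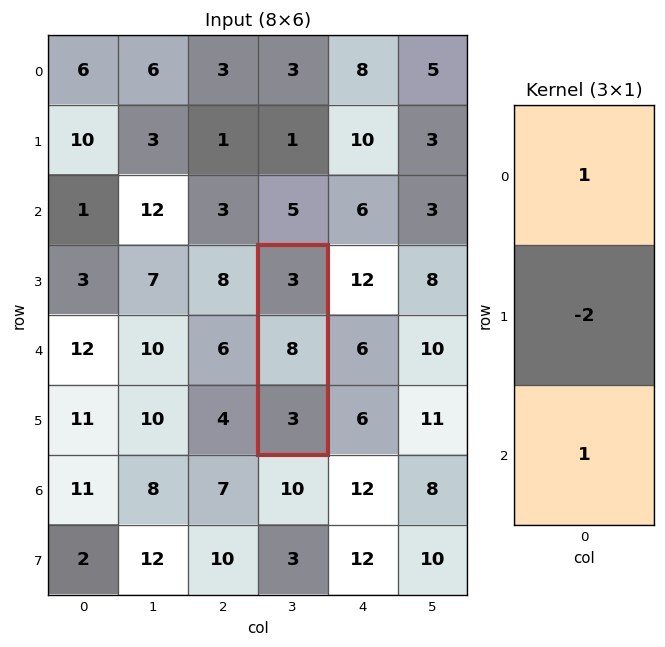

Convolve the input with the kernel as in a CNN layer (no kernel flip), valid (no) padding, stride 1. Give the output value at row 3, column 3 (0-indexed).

The receptive field on the input at this output position is [3 / 8 / 3]. Elementwise product with the kernel and sum: 3·1 + 8·-2 + 3·1.

-10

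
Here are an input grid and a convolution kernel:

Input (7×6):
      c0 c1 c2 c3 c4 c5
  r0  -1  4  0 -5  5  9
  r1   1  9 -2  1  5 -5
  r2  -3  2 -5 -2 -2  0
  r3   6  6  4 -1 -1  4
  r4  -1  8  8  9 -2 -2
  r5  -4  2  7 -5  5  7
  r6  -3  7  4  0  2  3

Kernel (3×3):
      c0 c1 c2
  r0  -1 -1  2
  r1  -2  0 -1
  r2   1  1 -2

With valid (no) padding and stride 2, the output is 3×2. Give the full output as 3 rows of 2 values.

Output[0,0]: The receptive field on the input at this output position is [-1 4 0 / 1 9 -2 / -3 2 -5]. Elementwise product with the kernel and sum: -1·-1 + 4·-1 + 0·2 + 1·-2 + -2·-1 + -3·1 + 2·1 + -5·-2.

6 11
-34 17
6 -40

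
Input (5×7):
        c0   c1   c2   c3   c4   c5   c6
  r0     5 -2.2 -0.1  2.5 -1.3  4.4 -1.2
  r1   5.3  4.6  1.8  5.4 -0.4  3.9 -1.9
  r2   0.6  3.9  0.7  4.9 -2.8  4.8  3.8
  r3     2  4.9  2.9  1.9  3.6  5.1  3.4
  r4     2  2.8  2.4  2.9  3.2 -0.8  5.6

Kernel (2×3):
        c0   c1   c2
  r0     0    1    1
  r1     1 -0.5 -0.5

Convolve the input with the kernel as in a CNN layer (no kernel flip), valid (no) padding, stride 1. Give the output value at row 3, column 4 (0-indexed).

The receptive field on the input at this output position is [3.6 5.1 3.4 / 3.2 -0.8 5.6]. Elementwise product with the kernel and sum: 5.1·1 + 3.4·1 + 3.2·1 + -0.8·-0.5 + 5.6·-0.5.

9.3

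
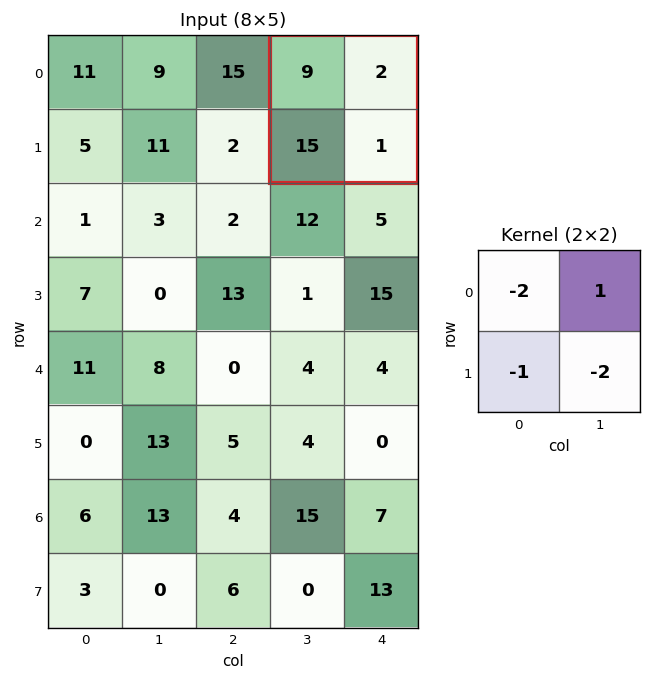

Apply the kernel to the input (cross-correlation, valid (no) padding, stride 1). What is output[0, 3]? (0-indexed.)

The receptive field on the input at this output position is [9 2 / 15 1]. Elementwise product with the kernel and sum: 9·-2 + 2·1 + 15·-1 + 1·-2.

-33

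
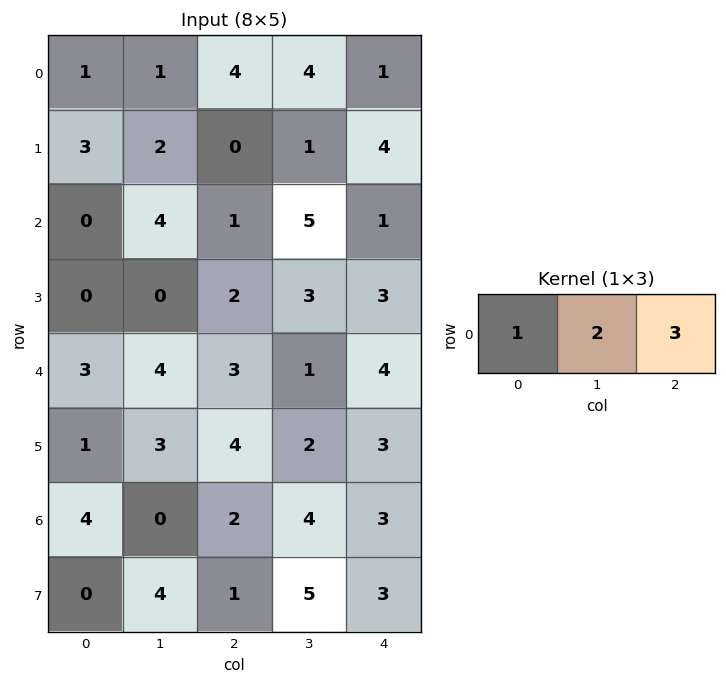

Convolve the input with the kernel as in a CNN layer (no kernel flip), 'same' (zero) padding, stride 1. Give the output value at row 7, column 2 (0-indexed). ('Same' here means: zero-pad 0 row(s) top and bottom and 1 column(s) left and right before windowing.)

The receptive field on the zero-padded input at this output position is [4 1 5]. Elementwise product with the kernel and sum: 4·1 + 1·2 + 5·3.

21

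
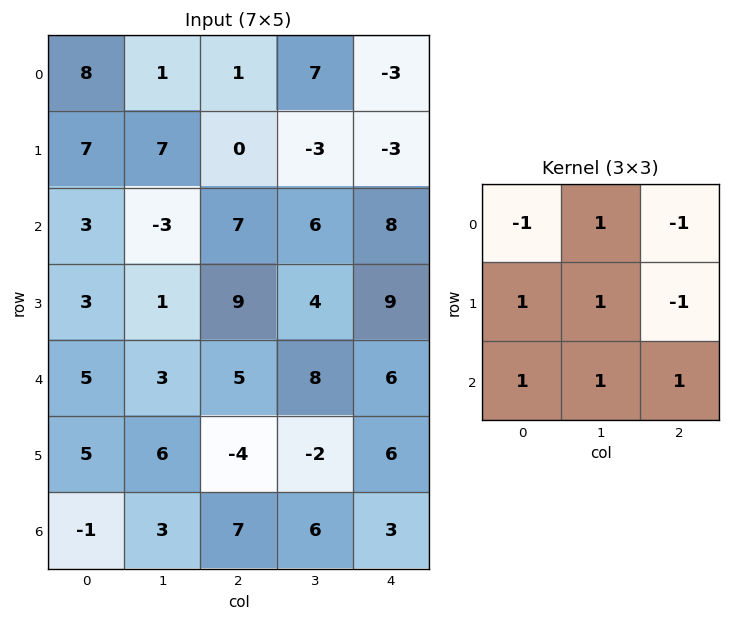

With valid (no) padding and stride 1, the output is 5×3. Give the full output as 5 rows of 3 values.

Output[0,0]: The receptive field on the input at this output position is [8 1 1 / 7 7 0 / 3 -3 7]. Elementwise product with the kernel and sum: 8·-1 + 1·1 + 1·-1 + 7·1 + 7·1 + 0·-1 + 3·1 + -3·1 + 7·1.

13 13 30
6 8 27
-5 26 14
-1 4 -7
17 14 1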